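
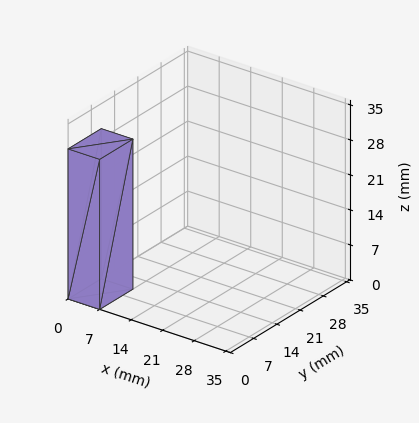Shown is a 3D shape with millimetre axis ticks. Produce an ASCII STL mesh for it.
Reading the render: the shape is a rectangular box, roughly 7 × 10 mm footprint and 30 mm tall (dimensions read to the nearest mm from the axis ticks). For the STL, each face is triangulated and given an outward normal.

solid part
  facet normal 0.0000 0.0000 -1.0000
    outer loop
      vertex 7.0 10.0 0.0
      vertex 7.0 0.0 0.0
      vertex 0.0 0.0 0.0
    endloop
  endfacet
  facet normal 0.0000 0.0000 -1.0000
    outer loop
      vertex 0.0 10.0 0.0
      vertex 7.0 10.0 0.0
      vertex 0.0 0.0 0.0
    endloop
  endfacet
  facet normal 0.0000 0.0000 1.0000
    outer loop
      vertex 0.0 0.0 30.0
      vertex 7.0 0.0 30.0
      vertex 7.0 10.0 30.0
    endloop
  endfacet
  facet normal 0.0000 0.0000 1.0000
    outer loop
      vertex 0.0 0.0 30.0
      vertex 7.0 10.0 30.0
      vertex 0.0 10.0 30.0
    endloop
  endfacet
  facet normal 0.0000 -1.0000 0.0000
    outer loop
      vertex 0.0 0.0 0.0
      vertex 7.0 0.0 0.0
      vertex 7.0 0.0 30.0
    endloop
  endfacet
  facet normal 0.0000 -1.0000 0.0000
    outer loop
      vertex 0.0 0.0 0.0
      vertex 7.0 0.0 30.0
      vertex 0.0 0.0 30.0
    endloop
  endfacet
  facet normal 0.0000 1.0000 0.0000
    outer loop
      vertex 7.0 10.0 30.0
      vertex 7.0 10.0 0.0
      vertex 0.0 10.0 0.0
    endloop
  endfacet
  facet normal 0.0000 1.0000 0.0000
    outer loop
      vertex 0.0 10.0 30.0
      vertex 7.0 10.0 30.0
      vertex 0.0 10.0 0.0
    endloop
  endfacet
  facet normal -1.0000 0.0000 0.0000
    outer loop
      vertex 0.0 10.0 30.0
      vertex 0.0 10.0 0.0
      vertex 0.0 0.0 0.0
    endloop
  endfacet
  facet normal -1.0000 0.0000 0.0000
    outer loop
      vertex 0.0 0.0 30.0
      vertex 0.0 10.0 30.0
      vertex 0.0 0.0 0.0
    endloop
  endfacet
  facet normal 1.0000 0.0000 0.0000
    outer loop
      vertex 7.0 0.0 0.0
      vertex 7.0 10.0 0.0
      vertex 7.0 10.0 30.0
    endloop
  endfacet
  facet normal 1.0000 0.0000 0.0000
    outer loop
      vertex 7.0 0.0 0.0
      vertex 7.0 10.0 30.0
      vertex 7.0 0.0 30.0
    endloop
  endfacet
endsolid part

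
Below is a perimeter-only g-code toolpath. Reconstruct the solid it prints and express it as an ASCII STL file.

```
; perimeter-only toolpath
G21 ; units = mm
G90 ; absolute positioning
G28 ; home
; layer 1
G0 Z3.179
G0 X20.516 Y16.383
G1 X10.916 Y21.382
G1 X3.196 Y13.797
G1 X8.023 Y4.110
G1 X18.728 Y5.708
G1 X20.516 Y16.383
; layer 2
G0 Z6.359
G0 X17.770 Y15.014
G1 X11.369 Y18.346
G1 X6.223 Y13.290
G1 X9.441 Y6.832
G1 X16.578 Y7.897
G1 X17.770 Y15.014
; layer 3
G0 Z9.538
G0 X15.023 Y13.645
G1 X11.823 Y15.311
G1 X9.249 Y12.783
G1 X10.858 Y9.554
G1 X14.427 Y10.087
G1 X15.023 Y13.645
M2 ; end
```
solid part
  facet normal 0.0000 0.0000 -1.0000
    outer loop
      vertex 0.169 14.304 0.000
      vertex 10.463 24.417 0.000
      vertex 23.263 17.752 0.000
    endloop
  endfacet
  facet normal 0.0000 0.0000 -1.0000
    outer loop
      vertex 6.606 1.388 0.000
      vertex 0.169 14.304 0.000
      vertex 23.263 17.752 0.000
    endloop
  endfacet
  facet normal 0.0000 0.0000 -1.0000
    outer loop
      vertex 20.879 3.519 0.000
      vertex 6.606 1.388 0.000
      vertex 23.263 17.752 0.000
    endloop
  endfacet
  facet normal 0.3640 0.6991 0.6155
    outer loop
      vertex 23.263 17.752 0.000
      vertex 10.463 24.417 0.000
      vertex 12.276 12.276 12.718
    endloop
  endfacet
  facet normal -0.5524 0.5622 0.6155
    outer loop
      vertex 10.463 24.417 0.000
      vertex 0.169 14.304 0.000
      vertex 12.276 12.276 12.718
    endloop
  endfacet
  facet normal -0.7054 -0.3516 0.6155
    outer loop
      vertex 0.169 14.304 0.000
      vertex 6.606 1.388 0.000
      vertex 12.276 12.276 12.718
    endloop
  endfacet
  facet normal 0.1164 -0.7795 0.6155
    outer loop
      vertex 6.606 1.388 0.000
      vertex 20.879 3.519 0.000
      vertex 12.276 12.276 12.718
    endloop
  endfacet
  facet normal 0.7773 -0.1302 0.6155
    outer loop
      vertex 20.879 3.519 0.000
      vertex 23.263 17.752 0.000
      vertex 12.276 12.276 12.718
    endloop
  endfacet
endsolid part

The G0 Z moves step by Δz≈3.179 mm. The G1 loops shrink linearly with z, so the solid tapers from its base footprint up to z≈12.7. Closing with a flat bottom cap and the tapered top and triangulating gives 8 facets — a regular 5-sided pyramid, base circumscribed radius ≈ 12.3 mm, apex at z ≈ 12.7 mm.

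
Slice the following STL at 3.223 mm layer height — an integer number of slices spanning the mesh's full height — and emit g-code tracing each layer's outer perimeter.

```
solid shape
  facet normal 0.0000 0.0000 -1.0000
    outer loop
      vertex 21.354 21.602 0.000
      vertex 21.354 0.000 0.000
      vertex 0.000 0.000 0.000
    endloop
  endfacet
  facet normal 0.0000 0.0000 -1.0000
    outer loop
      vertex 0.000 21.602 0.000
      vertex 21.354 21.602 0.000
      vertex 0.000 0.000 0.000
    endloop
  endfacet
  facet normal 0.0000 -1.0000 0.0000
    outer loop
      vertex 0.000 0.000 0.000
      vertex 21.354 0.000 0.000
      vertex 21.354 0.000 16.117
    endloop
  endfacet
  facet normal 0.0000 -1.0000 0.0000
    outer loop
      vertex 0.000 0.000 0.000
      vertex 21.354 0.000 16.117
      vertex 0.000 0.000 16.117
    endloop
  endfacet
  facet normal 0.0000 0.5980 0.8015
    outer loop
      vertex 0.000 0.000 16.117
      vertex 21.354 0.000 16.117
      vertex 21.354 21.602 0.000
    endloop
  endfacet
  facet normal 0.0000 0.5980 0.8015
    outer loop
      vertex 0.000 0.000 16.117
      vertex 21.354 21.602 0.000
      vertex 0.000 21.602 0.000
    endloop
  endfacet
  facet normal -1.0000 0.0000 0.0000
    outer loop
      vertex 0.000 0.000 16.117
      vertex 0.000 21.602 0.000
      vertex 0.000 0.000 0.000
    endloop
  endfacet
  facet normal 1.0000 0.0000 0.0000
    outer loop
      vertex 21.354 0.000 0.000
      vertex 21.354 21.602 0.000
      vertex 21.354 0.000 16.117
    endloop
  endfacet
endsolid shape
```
; perimeter-only toolpath
G21 ; units = mm
G90 ; absolute positioning
G28 ; home
; layer 1
G0 Z3.223
G0 X0.000 Y0.000
G1 X21.354 Y0.000
G1 X21.354 Y17.282
G1 X0.000 Y17.282
G1 X0.000 Y0.000
; layer 2
G0 Z6.447
G0 X0.000 Y0.000
G1 X21.354 Y0.000
G1 X21.354 Y12.961
G1 X0.000 Y12.961
G1 X0.000 Y0.000
; layer 3
G0 Z9.670
G0 X0.000 Y0.000
G1 X21.354 Y0.000
G1 X21.354 Y8.641
G1 X0.000 Y8.641
G1 X0.000 Y0.000
; layer 4
G0 Z12.894
G0 X0.000 Y0.000
G1 X21.354 Y0.000
G1 X21.354 Y4.320
G1 X0.000 Y4.320
G1 X0.000 Y0.000
M2 ; end

The solid is a wedge (ramp): 21.4 × 21.6 mm base, rising to 16.1 mm along the y=0 edge and sloping linearly to z=0 at y=21.6. Slicing at Δz = 3.223 mm — 5 equal slices spanning the solid's height, so layer i sits at z = i·h/5 — gives 4 non-empty perimeters. Each is a 4-segment closed polygon; G0 lifts to the layer z and rapids to the start vertex, then G1 traces the edges. The cross-section shrinks linearly with z (the slice at the apex is degenerate and omitted).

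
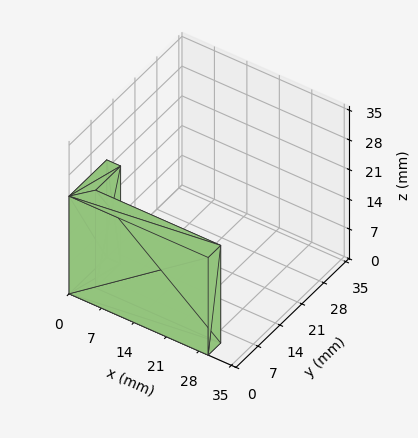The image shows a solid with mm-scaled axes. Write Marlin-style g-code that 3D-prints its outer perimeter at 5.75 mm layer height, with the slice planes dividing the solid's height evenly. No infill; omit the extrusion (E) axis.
Reading the render: the shape is an L-shaped prism: outer 30 × 12 mm, arm thicknesses ≈ 4 mm (horizontal) and 3 mm (vertical), extruded 23 mm in z (dimensions read to the nearest mm from the axis ticks). For the g-code, the solid's height is divided into equal slices at the stated Δz and each level perimeter traced with G1 moves after a G0 lift.

; perimeter-only toolpath
G21 ; units = mm
G90 ; absolute positioning
G28 ; home
; layer 1
G0 Z5.75
G0 X0.00 Y0.00
G1 X30.00 Y0.00
G1 X30.00 Y4.00
G1 X3.00 Y4.00
G1 X3.00 Y12.00
G1 X0.00 Y12.00
G1 X0.00 Y0.00
; layer 2
G0 Z11.50
G0 X0.00 Y0.00
G1 X30.00 Y0.00
G1 X30.00 Y4.00
G1 X3.00 Y4.00
G1 X3.00 Y12.00
G1 X0.00 Y12.00
G1 X0.00 Y0.00
; layer 3
G0 Z17.25
G0 X0.00 Y0.00
G1 X30.00 Y0.00
G1 X30.00 Y4.00
G1 X3.00 Y4.00
G1 X3.00 Y12.00
G1 X0.00 Y12.00
G1 X0.00 Y0.00
; layer 4
G0 Z23.00
G0 X0.00 Y0.00
G1 X30.00 Y0.00
G1 X30.00 Y4.00
G1 X3.00 Y4.00
G1 X3.00 Y12.00
G1 X0.00 Y12.00
G1 X0.00 Y0.00
M2 ; end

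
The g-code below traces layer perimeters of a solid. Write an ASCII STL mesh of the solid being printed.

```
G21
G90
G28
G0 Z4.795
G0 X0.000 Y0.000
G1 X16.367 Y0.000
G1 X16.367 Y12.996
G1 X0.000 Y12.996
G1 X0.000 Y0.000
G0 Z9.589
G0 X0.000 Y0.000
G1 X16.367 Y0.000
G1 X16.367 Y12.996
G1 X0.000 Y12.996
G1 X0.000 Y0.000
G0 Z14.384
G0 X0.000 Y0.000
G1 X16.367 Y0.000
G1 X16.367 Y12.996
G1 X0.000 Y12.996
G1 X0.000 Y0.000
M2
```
solid part
  facet normal 0.0000 0.0000 -1.0000
    outer loop
      vertex 16.367 12.996 0.000
      vertex 16.367 0.000 0.000
      vertex 0.000 0.000 0.000
    endloop
  endfacet
  facet normal 0.0000 0.0000 -1.0000
    outer loop
      vertex 0.000 12.996 0.000
      vertex 16.367 12.996 0.000
      vertex 0.000 0.000 0.000
    endloop
  endfacet
  facet normal 0.0000 0.0000 1.0000
    outer loop
      vertex 0.000 0.000 14.384
      vertex 16.367 0.000 14.384
      vertex 16.367 12.996 14.384
    endloop
  endfacet
  facet normal 0.0000 0.0000 1.0000
    outer loop
      vertex 0.000 0.000 14.384
      vertex 16.367 12.996 14.384
      vertex 0.000 12.996 14.384
    endloop
  endfacet
  facet normal 0.0000 -1.0000 0.0000
    outer loop
      vertex 0.000 0.000 0.000
      vertex 16.367 0.000 0.000
      vertex 16.367 0.000 14.384
    endloop
  endfacet
  facet normal 0.0000 -1.0000 0.0000
    outer loop
      vertex 0.000 0.000 0.000
      vertex 16.367 0.000 14.384
      vertex 0.000 0.000 14.384
    endloop
  endfacet
  facet normal 0.0000 1.0000 0.0000
    outer loop
      vertex 16.367 12.996 14.384
      vertex 16.367 12.996 0.000
      vertex 0.000 12.996 0.000
    endloop
  endfacet
  facet normal 0.0000 1.0000 0.0000
    outer loop
      vertex 0.000 12.996 14.384
      vertex 16.367 12.996 14.384
      vertex 0.000 12.996 0.000
    endloop
  endfacet
  facet normal -1.0000 0.0000 0.0000
    outer loop
      vertex 0.000 12.996 14.384
      vertex 0.000 12.996 0.000
      vertex 0.000 0.000 0.000
    endloop
  endfacet
  facet normal -1.0000 0.0000 0.0000
    outer loop
      vertex 0.000 0.000 14.384
      vertex 0.000 12.996 14.384
      vertex 0.000 0.000 0.000
    endloop
  endfacet
  facet normal 1.0000 0.0000 0.0000
    outer loop
      vertex 16.367 0.000 0.000
      vertex 16.367 12.996 0.000
      vertex 16.367 12.996 14.384
    endloop
  endfacet
  facet normal 1.0000 0.0000 0.0000
    outer loop
      vertex 16.367 0.000 0.000
      vertex 16.367 12.996 14.384
      vertex 16.367 0.000 14.384
    endloop
  endfacet
endsolid part

The G0 Z moves step by Δz≈4.795 mm. Every layer's G1 loop is the same polygon, so the solid is a straight extrusion of it from z=0 to z≈14.4. Closing with flat bottom and top caps and triangulating gives 12 facets — a rectangular box, roughly 16.4 × 13 mm footprint and 14.4 mm tall.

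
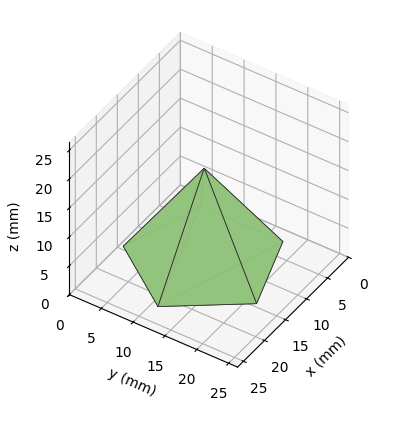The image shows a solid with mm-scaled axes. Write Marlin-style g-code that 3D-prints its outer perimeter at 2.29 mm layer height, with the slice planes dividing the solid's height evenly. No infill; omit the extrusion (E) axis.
Reading the render: the shape is a regular 5-sided pyramid, base circumscribed radius ≈ 11 mm, apex at z ≈ 16 mm (dimensions read to the nearest mm from the axis ticks). For the g-code, the solid's height is divided into equal slices at the stated Δz and each level perimeter traced with G1 moves after a G0 lift.

; perimeter-only toolpath
G21 ; units = mm
G90 ; absolute positioning
G28 ; home
; layer 1
G0 Z2.29
G0 X20.43 Y11.00
G1 X13.91 Y19.97
G1 X3.37 Y16.55
G1 X3.37 Y5.45
G1 X13.91 Y2.03
G1 X20.43 Y11.00
; layer 2
G0 Z4.57
G0 X18.86 Y11.00
G1 X13.43 Y18.47
G1 X4.64 Y15.62
G1 X4.64 Y6.38
G1 X13.43 Y3.53
G1 X18.86 Y11.00
; layer 3
G0 Z6.86
G0 X17.29 Y11.00
G1 X12.94 Y16.98
G1 X5.91 Y14.70
G1 X5.91 Y7.30
G1 X12.94 Y5.02
G1 X17.29 Y11.00
; layer 4
G0 Z9.14
G0 X15.71 Y11.00
G1 X12.46 Y15.48
G1 X7.19 Y13.77
G1 X7.19 Y8.23
G1 X12.46 Y6.52
G1 X15.71 Y11.00
; layer 5
G0 Z11.43
G0 X14.14 Y11.00
G1 X11.97 Y13.99
G1 X8.46 Y12.85
G1 X8.46 Y9.15
G1 X11.97 Y8.01
G1 X14.14 Y11.00
; layer 6
G0 Z13.71
G0 X12.57 Y11.00
G1 X11.49 Y12.49
G1 X9.73 Y11.92
G1 X9.73 Y10.08
G1 X11.49 Y9.51
G1 X12.57 Y11.00
M2 ; end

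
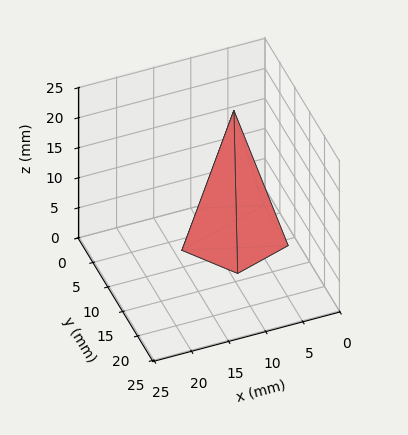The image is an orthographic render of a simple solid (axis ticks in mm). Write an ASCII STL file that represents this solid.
Reading the render: the shape is a regular 5-sided pyramid, base circumscribed radius ≈ 7 mm, apex at z ≈ 21 mm (dimensions read to the nearest mm from the axis ticks). For the STL, each face is triangulated and given an outward normal.

solid part
  facet normal 0.0000 0.0000 -1.0000
    outer loop
      vertex 1.337 11.114 0.000
      vertex 9.163 13.657 0.000
      vertex 14.000 7.000 0.000
    endloop
  endfacet
  facet normal 0.0000 0.0000 -1.0000
    outer loop
      vertex 1.337 2.886 0.000
      vertex 1.337 11.114 0.000
      vertex 14.000 7.000 0.000
    endloop
  endfacet
  facet normal 0.0000 0.0000 -1.0000
    outer loop
      vertex 9.163 0.343 0.000
      vertex 1.337 2.886 0.000
      vertex 14.000 7.000 0.000
    endloop
  endfacet
  facet normal 0.7811 0.5675 0.2604
    outer loop
      vertex 14.000 7.000 0.000
      vertex 9.163 13.657 0.000
      vertex 7.000 7.000 21.000
    endloop
  endfacet
  facet normal -0.2984 0.9183 0.2604
    outer loop
      vertex 9.163 13.657 0.000
      vertex 1.337 11.114 0.000
      vertex 7.000 7.000 21.000
    endloop
  endfacet
  facet normal -0.9655 0.0000 0.2604
    outer loop
      vertex 1.337 11.114 0.000
      vertex 1.337 2.886 0.000
      vertex 7.000 7.000 21.000
    endloop
  endfacet
  facet normal -0.2984 -0.9183 0.2604
    outer loop
      vertex 1.337 2.886 0.000
      vertex 9.163 0.343 0.000
      vertex 7.000 7.000 21.000
    endloop
  endfacet
  facet normal 0.7811 -0.5675 0.2604
    outer loop
      vertex 9.163 0.343 0.000
      vertex 14.000 7.000 0.000
      vertex 7.000 7.000 21.000
    endloop
  endfacet
endsolid part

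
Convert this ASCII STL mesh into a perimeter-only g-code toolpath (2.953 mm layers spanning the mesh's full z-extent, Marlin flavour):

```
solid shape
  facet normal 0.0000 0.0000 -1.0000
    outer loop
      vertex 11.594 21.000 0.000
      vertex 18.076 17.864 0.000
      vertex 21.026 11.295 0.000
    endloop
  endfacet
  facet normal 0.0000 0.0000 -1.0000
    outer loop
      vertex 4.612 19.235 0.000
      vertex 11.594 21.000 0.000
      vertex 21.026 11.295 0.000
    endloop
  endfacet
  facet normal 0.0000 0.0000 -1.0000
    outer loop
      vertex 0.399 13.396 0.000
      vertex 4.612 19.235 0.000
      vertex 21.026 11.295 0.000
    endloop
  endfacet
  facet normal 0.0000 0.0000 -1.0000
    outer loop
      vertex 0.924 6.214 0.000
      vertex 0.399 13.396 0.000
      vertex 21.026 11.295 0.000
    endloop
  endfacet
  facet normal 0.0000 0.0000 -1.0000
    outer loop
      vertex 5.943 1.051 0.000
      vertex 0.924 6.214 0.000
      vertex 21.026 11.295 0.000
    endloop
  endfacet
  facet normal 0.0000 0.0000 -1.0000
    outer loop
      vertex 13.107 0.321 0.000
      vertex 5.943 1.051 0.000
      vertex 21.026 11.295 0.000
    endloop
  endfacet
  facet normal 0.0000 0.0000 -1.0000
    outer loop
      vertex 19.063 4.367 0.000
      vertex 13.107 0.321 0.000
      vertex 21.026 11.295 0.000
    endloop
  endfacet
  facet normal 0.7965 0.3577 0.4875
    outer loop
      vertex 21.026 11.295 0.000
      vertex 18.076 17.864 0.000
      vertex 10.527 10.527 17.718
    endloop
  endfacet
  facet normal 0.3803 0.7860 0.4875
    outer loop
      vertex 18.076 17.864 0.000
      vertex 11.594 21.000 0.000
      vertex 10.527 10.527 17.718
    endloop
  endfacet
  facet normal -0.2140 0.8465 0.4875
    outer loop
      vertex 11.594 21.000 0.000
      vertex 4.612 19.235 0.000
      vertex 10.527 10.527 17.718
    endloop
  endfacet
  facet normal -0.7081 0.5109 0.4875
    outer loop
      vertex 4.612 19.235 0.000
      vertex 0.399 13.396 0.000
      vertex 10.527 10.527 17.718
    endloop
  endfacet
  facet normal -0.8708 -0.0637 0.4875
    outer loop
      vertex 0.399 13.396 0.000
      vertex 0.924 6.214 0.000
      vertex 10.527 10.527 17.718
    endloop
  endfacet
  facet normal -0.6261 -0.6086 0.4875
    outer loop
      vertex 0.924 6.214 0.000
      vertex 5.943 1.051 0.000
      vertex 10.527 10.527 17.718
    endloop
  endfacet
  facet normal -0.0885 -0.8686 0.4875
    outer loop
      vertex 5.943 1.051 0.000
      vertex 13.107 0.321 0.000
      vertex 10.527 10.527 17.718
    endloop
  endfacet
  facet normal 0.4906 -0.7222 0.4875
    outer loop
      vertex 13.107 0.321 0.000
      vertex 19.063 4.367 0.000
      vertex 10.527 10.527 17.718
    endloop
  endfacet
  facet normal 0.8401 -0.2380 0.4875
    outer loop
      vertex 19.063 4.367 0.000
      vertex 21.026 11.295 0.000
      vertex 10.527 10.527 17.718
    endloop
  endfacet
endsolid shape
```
; perimeter-only toolpath
G21 ; units = mm
G90 ; absolute positioning
G28 ; home
; layer 1
G0 Z2.953
G0 X19.276 Y11.167
G1 X16.818 Y16.641
G1 X11.416 Y19.255
G1 X5.598 Y17.784
G1 X2.087 Y12.918
G1 X2.524 Y6.933
G1 X6.707 Y2.630
G1 X12.677 Y2.022
G1 X17.640 Y5.394
G1 X19.276 Y11.167
; layer 2
G0 Z5.906
G0 X17.526 Y11.039
G1 X15.560 Y15.418
G1 X11.238 Y17.509
G1 X6.584 Y16.332
G1 X3.775 Y12.440
G1 X4.125 Y7.652
G1 X7.471 Y4.210
G1 X12.247 Y3.723
G1 X16.218 Y6.420
G1 X17.526 Y11.039
; layer 3
G0 Z8.859
G0 X15.776 Y10.911
G1 X14.302 Y14.195
G1 X11.060 Y15.764
G1 X7.569 Y14.881
G1 X5.463 Y11.962
G1 X5.725 Y8.370
G1 X8.235 Y5.789
G1 X11.817 Y5.424
G1 X14.795 Y7.447
G1 X15.776 Y10.911
; layer 4
G0 Z11.812
G0 X14.027 Y10.783
G1 X13.043 Y12.973
G1 X10.883 Y14.018
G1 X8.555 Y13.430
G1 X7.151 Y11.483
G1 X7.326 Y9.089
G1 X8.999 Y7.368
G1 X11.387 Y7.125
G1 X13.372 Y8.474
G1 X14.027 Y10.783
; layer 5
G0 Z14.765
G0 X12.277 Y10.655
G1 X11.785 Y11.750
G1 X10.705 Y12.273
G1 X9.541 Y11.978
G1 X8.839 Y11.005
G1 X8.926 Y9.808
G1 X9.763 Y8.948
G1 X10.957 Y8.826
G1 X11.950 Y9.500
G1 X12.277 Y10.655
M2 ; end

The solid is a regular 9-sided pyramid, base circumscribed radius ≈ 10.5 mm, apex at z ≈ 17.7 mm. Slicing at Δz = 2.953 mm — 6 equal slices spanning the solid's height, so layer i sits at z = i·h/6 — gives 5 non-empty perimeters. Each is a 9-segment closed polygon; G0 lifts to the layer z and rapids to the start vertex, then G1 traces the edges. The cross-section shrinks linearly with z (the slice at the apex is degenerate and omitted).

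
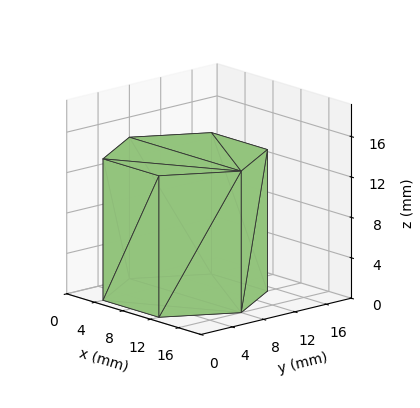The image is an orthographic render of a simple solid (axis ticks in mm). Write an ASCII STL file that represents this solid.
Reading the render: the shape is a regular 6-sided prism (a cylinder approximated with 6 flat sides), circumscribed radius ≈ 8 mm, height ≈ 14 mm (dimensions read to the nearest mm from the axis ticks). For the STL, each face is triangulated and given an outward normal.

solid part
  facet normal 0.0000 0.0000 -1.0000
    outer loop
      vertex 4.000 14.928 0.000
      vertex 12.000 14.928 0.000
      vertex 16.000 8.000 0.000
    endloop
  endfacet
  facet normal 0.0000 0.0000 -1.0000
    outer loop
      vertex 0.000 8.000 0.000
      vertex 4.000 14.928 0.000
      vertex 16.000 8.000 0.000
    endloop
  endfacet
  facet normal 0.0000 0.0000 -1.0000
    outer loop
      vertex 4.000 1.072 0.000
      vertex 0.000 8.000 0.000
      vertex 16.000 8.000 0.000
    endloop
  endfacet
  facet normal 0.0000 0.0000 -1.0000
    outer loop
      vertex 12.000 1.072 0.000
      vertex 4.000 1.072 0.000
      vertex 16.000 8.000 0.000
    endloop
  endfacet
  facet normal 0.0000 0.0000 1.0000
    outer loop
      vertex 16.000 8.000 14.000
      vertex 12.000 14.928 14.000
      vertex 4.000 14.928 14.000
    endloop
  endfacet
  facet normal 0.0000 0.0000 1.0000
    outer loop
      vertex 16.000 8.000 14.000
      vertex 4.000 14.928 14.000
      vertex 0.000 8.000 14.000
    endloop
  endfacet
  facet normal 0.0000 0.0000 1.0000
    outer loop
      vertex 16.000 8.000 14.000
      vertex 0.000 8.000 14.000
      vertex 4.000 1.072 14.000
    endloop
  endfacet
  facet normal 0.0000 0.0000 1.0000
    outer loop
      vertex 16.000 8.000 14.000
      vertex 4.000 1.072 14.000
      vertex 12.000 1.072 14.000
    endloop
  endfacet
  facet normal 0.8660 0.5000 0.0000
    outer loop
      vertex 16.000 8.000 0.000
      vertex 12.000 14.928 0.000
      vertex 12.000 14.928 14.000
    endloop
  endfacet
  facet normal 0.8660 0.5000 0.0000
    outer loop
      vertex 16.000 8.000 0.000
      vertex 12.000 14.928 14.000
      vertex 16.000 8.000 14.000
    endloop
  endfacet
  facet normal 0.0000 1.0000 0.0000
    outer loop
      vertex 12.000 14.928 0.000
      vertex 4.000 14.928 0.000
      vertex 4.000 14.928 14.000
    endloop
  endfacet
  facet normal 0.0000 1.0000 0.0000
    outer loop
      vertex 12.000 14.928 0.000
      vertex 4.000 14.928 14.000
      vertex 12.000 14.928 14.000
    endloop
  endfacet
  facet normal -0.8660 0.5000 0.0000
    outer loop
      vertex 4.000 14.928 0.000
      vertex 0.000 8.000 0.000
      vertex 0.000 8.000 14.000
    endloop
  endfacet
  facet normal -0.8660 0.5000 0.0000
    outer loop
      vertex 4.000 14.928 0.000
      vertex 0.000 8.000 14.000
      vertex 4.000 14.928 14.000
    endloop
  endfacet
  facet normal -0.8660 -0.5000 0.0000
    outer loop
      vertex 0.000 8.000 0.000
      vertex 4.000 1.072 0.000
      vertex 4.000 1.072 14.000
    endloop
  endfacet
  facet normal -0.8660 -0.5000 0.0000
    outer loop
      vertex 0.000 8.000 0.000
      vertex 4.000 1.072 14.000
      vertex 0.000 8.000 14.000
    endloop
  endfacet
  facet normal 0.0000 -1.0000 0.0000
    outer loop
      vertex 4.000 1.072 0.000
      vertex 12.000 1.072 0.000
      vertex 12.000 1.072 14.000
    endloop
  endfacet
  facet normal 0.0000 -1.0000 0.0000
    outer loop
      vertex 4.000 1.072 0.000
      vertex 12.000 1.072 14.000
      vertex 4.000 1.072 14.000
    endloop
  endfacet
  facet normal 0.8660 -0.5000 0.0000
    outer loop
      vertex 12.000 1.072 0.000
      vertex 16.000 8.000 0.000
      vertex 16.000 8.000 14.000
    endloop
  endfacet
  facet normal 0.8660 -0.5000 0.0000
    outer loop
      vertex 12.000 1.072 0.000
      vertex 16.000 8.000 14.000
      vertex 12.000 1.072 14.000
    endloop
  endfacet
endsolid part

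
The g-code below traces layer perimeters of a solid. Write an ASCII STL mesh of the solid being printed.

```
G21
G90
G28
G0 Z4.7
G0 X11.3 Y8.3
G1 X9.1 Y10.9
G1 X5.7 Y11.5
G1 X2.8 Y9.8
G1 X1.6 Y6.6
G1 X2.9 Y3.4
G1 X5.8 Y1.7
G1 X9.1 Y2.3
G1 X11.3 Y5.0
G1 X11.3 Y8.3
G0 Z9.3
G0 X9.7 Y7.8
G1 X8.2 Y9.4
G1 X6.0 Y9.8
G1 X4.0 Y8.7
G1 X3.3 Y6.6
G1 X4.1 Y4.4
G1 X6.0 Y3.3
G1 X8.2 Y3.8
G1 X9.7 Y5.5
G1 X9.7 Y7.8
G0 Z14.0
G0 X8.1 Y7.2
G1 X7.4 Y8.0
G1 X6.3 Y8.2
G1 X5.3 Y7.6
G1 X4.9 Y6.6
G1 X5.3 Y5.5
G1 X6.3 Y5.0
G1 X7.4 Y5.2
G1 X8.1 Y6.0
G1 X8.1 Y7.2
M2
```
solid part
  facet normal 0.0000 0.0000 -1.0000
    outer loop
      vertex 5.4 13.1 0.0
      vertex 9.9 12.3 0.0
      vertex 12.8 8.9 0.0
    endloop
  endfacet
  facet normal 0.0000 0.0000 -1.0000
    outer loop
      vertex 1.5 10.8 0.0
      vertex 5.4 13.1 0.0
      vertex 12.8 8.9 0.0
    endloop
  endfacet
  facet normal 0.0000 0.0000 -1.0000
    outer loop
      vertex 0.0 6.6 0.0
      vertex 1.5 10.8 0.0
      vertex 12.8 8.9 0.0
    endloop
  endfacet
  facet normal 0.0000 0.0000 -1.0000
    outer loop
      vertex 1.6 2.3 0.0
      vertex 0.0 6.6 0.0
      vertex 12.8 8.9 0.0
    endloop
  endfacet
  facet normal 0.0000 0.0000 -1.0000
    outer loop
      vertex 5.5 0.1 0.0
      vertex 1.6 2.3 0.0
      vertex 12.8 8.9 0.0
    endloop
  endfacet
  facet normal 0.0000 0.0000 -1.0000
    outer loop
      vertex 9.9 0.9 0.0
      vertex 5.5 0.1 0.0
      vertex 12.8 8.9 0.0
    endloop
  endfacet
  facet normal 0.0000 0.0000 -1.0000
    outer loop
      vertex 12.8 4.4 0.0
      vertex 9.9 0.9 0.0
      vertex 12.8 8.9 0.0
    endloop
  endfacet
  facet normal 0.7217 0.6155 0.3167
    outer loop
      vertex 12.8 8.9 0.0
      vertex 9.9 12.3 0.0
      vertex 6.6 6.6 18.6
    endloop
  endfacet
  facet normal 0.1661 0.9342 0.3158
    outer loop
      vertex 9.9 12.3 0.0
      vertex 5.4 13.1 0.0
      vertex 6.6 6.6 18.6
    endloop
  endfacet
  facet normal -0.4819 0.8171 0.3166
    outer loop
      vertex 5.4 13.1 0.0
      vertex 1.5 10.8 0.0
      vertex 6.6 6.6 18.6
    endloop
  endfacet
  facet normal -0.8932 0.3190 0.3169
    outer loop
      vertex 1.5 10.8 0.0
      vertex 0.0 6.6 0.0
      vertex 6.6 6.6 18.6
    endloop
  endfacet
  facet normal -0.8893 -0.3309 0.3156
    outer loop
      vertex 0.0 6.6 0.0
      vertex 1.6 2.3 0.0
      vertex 6.6 6.6 18.6
    endloop
  endfacet
  facet normal -0.4661 -0.8263 0.3163
    outer loop
      vertex 1.6 2.3 0.0
      vertex 5.5 0.1 0.0
      vertex 6.6 6.6 18.6
    endloop
  endfacet
  facet normal 0.1697 -0.9334 0.3162
    outer loop
      vertex 5.5 0.1 0.0
      vertex 9.9 0.9 0.0
      vertex 6.6 6.6 18.6
    endloop
  endfacet
  facet normal 0.7308 -0.6055 0.3152
    outer loop
      vertex 9.9 0.9 0.0
      vertex 12.8 4.4 0.0
      vertex 6.6 6.6 18.6
    endloop
  endfacet
  facet normal 0.9487 0.0000 0.3162
    outer loop
      vertex 12.8 4.4 0.0
      vertex 12.8 8.9 0.0
      vertex 6.6 6.6 18.6
    endloop
  endfacet
endsolid part

The G0 Z moves step by Δz≈4.7 mm. The G1 loops shrink linearly with z, so the solid tapers from its base footprint up to z≈18.6. Closing with a flat bottom cap and the tapered top and triangulating gives 16 facets — a regular 9-sided pyramid, base circumscribed radius ≈ 6.6 mm, apex at z ≈ 18.6 mm.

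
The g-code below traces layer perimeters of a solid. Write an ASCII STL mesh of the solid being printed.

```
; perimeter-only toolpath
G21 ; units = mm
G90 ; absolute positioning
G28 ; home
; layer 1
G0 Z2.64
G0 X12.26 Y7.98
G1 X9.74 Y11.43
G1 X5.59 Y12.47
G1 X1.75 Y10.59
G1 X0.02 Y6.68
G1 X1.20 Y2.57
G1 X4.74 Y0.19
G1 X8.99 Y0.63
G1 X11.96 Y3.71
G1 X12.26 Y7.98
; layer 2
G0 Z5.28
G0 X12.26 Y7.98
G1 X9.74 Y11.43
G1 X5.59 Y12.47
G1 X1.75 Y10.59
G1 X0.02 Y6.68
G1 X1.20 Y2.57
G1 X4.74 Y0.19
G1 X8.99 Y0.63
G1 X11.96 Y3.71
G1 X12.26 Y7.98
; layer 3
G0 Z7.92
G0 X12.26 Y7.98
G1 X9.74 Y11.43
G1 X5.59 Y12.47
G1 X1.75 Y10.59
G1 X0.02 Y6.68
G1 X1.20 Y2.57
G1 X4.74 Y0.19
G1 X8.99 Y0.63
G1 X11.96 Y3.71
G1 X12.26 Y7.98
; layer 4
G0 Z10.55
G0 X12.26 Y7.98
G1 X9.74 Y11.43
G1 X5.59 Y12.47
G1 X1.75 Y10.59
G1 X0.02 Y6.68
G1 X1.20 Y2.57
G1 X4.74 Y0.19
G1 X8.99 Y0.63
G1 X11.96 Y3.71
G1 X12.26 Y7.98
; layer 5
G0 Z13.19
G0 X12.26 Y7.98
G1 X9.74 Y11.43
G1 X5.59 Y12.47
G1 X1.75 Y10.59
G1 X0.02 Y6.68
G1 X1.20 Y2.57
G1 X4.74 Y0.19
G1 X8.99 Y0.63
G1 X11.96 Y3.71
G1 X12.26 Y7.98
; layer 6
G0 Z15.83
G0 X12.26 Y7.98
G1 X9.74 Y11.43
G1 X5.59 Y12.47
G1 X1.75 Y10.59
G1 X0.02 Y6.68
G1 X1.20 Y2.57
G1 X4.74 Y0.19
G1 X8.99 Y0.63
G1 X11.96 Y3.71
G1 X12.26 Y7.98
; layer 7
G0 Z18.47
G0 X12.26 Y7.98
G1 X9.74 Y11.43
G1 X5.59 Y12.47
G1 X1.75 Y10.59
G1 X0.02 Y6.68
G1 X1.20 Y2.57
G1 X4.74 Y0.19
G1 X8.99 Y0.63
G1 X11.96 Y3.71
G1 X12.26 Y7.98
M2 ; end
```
solid part
  facet normal 0.0000 0.0000 -1.0000
    outer loop
      vertex 5.59 12.47 0.00
      vertex 9.74 11.43 0.00
      vertex 12.26 7.98 0.00
    endloop
  endfacet
  facet normal 0.0000 0.0000 -1.0000
    outer loop
      vertex 1.75 10.59 0.00
      vertex 5.59 12.47 0.00
      vertex 12.26 7.98 0.00
    endloop
  endfacet
  facet normal 0.0000 0.0000 -1.0000
    outer loop
      vertex 0.02 6.68 0.00
      vertex 1.75 10.59 0.00
      vertex 12.26 7.98 0.00
    endloop
  endfacet
  facet normal 0.0000 0.0000 -1.0000
    outer loop
      vertex 1.20 2.57 0.00
      vertex 0.02 6.68 0.00
      vertex 12.26 7.98 0.00
    endloop
  endfacet
  facet normal 0.0000 0.0000 -1.0000
    outer loop
      vertex 4.74 0.19 0.00
      vertex 1.20 2.57 0.00
      vertex 12.26 7.98 0.00
    endloop
  endfacet
  facet normal 0.0000 0.0000 -1.0000
    outer loop
      vertex 8.99 0.63 0.00
      vertex 4.74 0.19 0.00
      vertex 12.26 7.98 0.00
    endloop
  endfacet
  facet normal 0.0000 0.0000 -1.0000
    outer loop
      vertex 11.96 3.71 0.00
      vertex 8.99 0.63 0.00
      vertex 12.26 7.98 0.00
    endloop
  endfacet
  facet normal 0.0000 0.0000 1.0000
    outer loop
      vertex 12.26 7.98 18.47
      vertex 9.74 11.43 18.47
      vertex 5.59 12.47 18.47
    endloop
  endfacet
  facet normal 0.0000 0.0000 1.0000
    outer loop
      vertex 12.26 7.98 18.47
      vertex 5.59 12.47 18.47
      vertex 1.75 10.59 18.47
    endloop
  endfacet
  facet normal 0.0000 0.0000 1.0000
    outer loop
      vertex 12.26 7.98 18.47
      vertex 1.75 10.59 18.47
      vertex 0.02 6.68 18.47
    endloop
  endfacet
  facet normal 0.0000 0.0000 1.0000
    outer loop
      vertex 12.26 7.98 18.47
      vertex 0.02 6.68 18.47
      vertex 1.20 2.57 18.47
    endloop
  endfacet
  facet normal 0.0000 0.0000 1.0000
    outer loop
      vertex 12.26 7.98 18.47
      vertex 1.20 2.57 18.47
      vertex 4.74 0.19 18.47
    endloop
  endfacet
  facet normal 0.0000 0.0000 1.0000
    outer loop
      vertex 12.26 7.98 18.47
      vertex 4.74 0.19 18.47
      vertex 8.99 0.63 18.47
    endloop
  endfacet
  facet normal 0.0000 0.0000 1.0000
    outer loop
      vertex 12.26 7.98 18.47
      vertex 8.99 0.63 18.47
      vertex 11.96 3.71 18.47
    endloop
  endfacet
  facet normal 0.8075 0.5898 0.0000
    outer loop
      vertex 12.26 7.98 0.00
      vertex 9.74 11.43 0.00
      vertex 9.74 11.43 18.47
    endloop
  endfacet
  facet normal 0.8075 0.5898 0.0000
    outer loop
      vertex 12.26 7.98 0.00
      vertex 9.74 11.43 18.47
      vertex 12.26 7.98 18.47
    endloop
  endfacet
  facet normal 0.2431 0.9700 0.0000
    outer loop
      vertex 9.74 11.43 0.00
      vertex 5.59 12.47 0.00
      vertex 5.59 12.47 18.47
    endloop
  endfacet
  facet normal 0.2431 0.9700 0.0000
    outer loop
      vertex 9.74 11.43 0.00
      vertex 5.59 12.47 18.47
      vertex 9.74 11.43 18.47
    endloop
  endfacet
  facet normal -0.4397 0.8981 0.0000
    outer loop
      vertex 5.59 12.47 0.00
      vertex 1.75 10.59 0.00
      vertex 1.75 10.59 18.47
    endloop
  endfacet
  facet normal -0.4397 0.8981 0.0000
    outer loop
      vertex 5.59 12.47 0.00
      vertex 1.75 10.59 18.47
      vertex 5.59 12.47 18.47
    endloop
  endfacet
  facet normal -0.9145 0.4046 0.0000
    outer loop
      vertex 1.75 10.59 0.00
      vertex 0.02 6.68 0.00
      vertex 0.02 6.68 18.47
    endloop
  endfacet
  facet normal -0.9145 0.4046 0.0000
    outer loop
      vertex 1.75 10.59 0.00
      vertex 0.02 6.68 18.47
      vertex 1.75 10.59 18.47
    endloop
  endfacet
  facet normal -0.9612 -0.2760 0.0000
    outer loop
      vertex 0.02 6.68 0.00
      vertex 1.20 2.57 0.00
      vertex 1.20 2.57 18.47
    endloop
  endfacet
  facet normal -0.9612 -0.2760 0.0000
    outer loop
      vertex 0.02 6.68 0.00
      vertex 1.20 2.57 18.47
      vertex 0.02 6.68 18.47
    endloop
  endfacet
  facet normal -0.5579 -0.8299 0.0000
    outer loop
      vertex 1.20 2.57 0.00
      vertex 4.74 0.19 0.00
      vertex 4.74 0.19 18.47
    endloop
  endfacet
  facet normal -0.5579 -0.8299 0.0000
    outer loop
      vertex 1.20 2.57 0.00
      vertex 4.74 0.19 18.47
      vertex 1.20 2.57 18.47
    endloop
  endfacet
  facet normal 0.1030 -0.9947 0.0000
    outer loop
      vertex 4.74 0.19 0.00
      vertex 8.99 0.63 0.00
      vertex 8.99 0.63 18.47
    endloop
  endfacet
  facet normal 0.1030 -0.9947 0.0000
    outer loop
      vertex 4.74 0.19 0.00
      vertex 8.99 0.63 18.47
      vertex 4.74 0.19 18.47
    endloop
  endfacet
  facet normal 0.7198 -0.6941 0.0000
    outer loop
      vertex 8.99 0.63 0.00
      vertex 11.96 3.71 0.00
      vertex 11.96 3.71 18.47
    endloop
  endfacet
  facet normal 0.7198 -0.6941 0.0000
    outer loop
      vertex 8.99 0.63 0.00
      vertex 11.96 3.71 18.47
      vertex 8.99 0.63 18.47
    endloop
  endfacet
  facet normal 0.9975 -0.0701 0.0000
    outer loop
      vertex 11.96 3.71 0.00
      vertex 12.26 7.98 0.00
      vertex 12.26 7.98 18.47
    endloop
  endfacet
  facet normal 0.9975 -0.0701 0.0000
    outer loop
      vertex 11.96 3.71 0.00
      vertex 12.26 7.98 18.47
      vertex 11.96 3.71 18.47
    endloop
  endfacet
endsolid part

The G0 Z moves step by Δz≈2.64 mm. Every layer's G1 loop is the same polygon, so the solid is a straight extrusion of it from z=0 to z≈18.5. Closing with flat bottom and top caps and triangulating gives 32 facets — a regular 9-sided prism (a cylinder approximated with 9 flat sides), circumscribed radius ≈ 6.25 mm, height ≈ 18.5 mm.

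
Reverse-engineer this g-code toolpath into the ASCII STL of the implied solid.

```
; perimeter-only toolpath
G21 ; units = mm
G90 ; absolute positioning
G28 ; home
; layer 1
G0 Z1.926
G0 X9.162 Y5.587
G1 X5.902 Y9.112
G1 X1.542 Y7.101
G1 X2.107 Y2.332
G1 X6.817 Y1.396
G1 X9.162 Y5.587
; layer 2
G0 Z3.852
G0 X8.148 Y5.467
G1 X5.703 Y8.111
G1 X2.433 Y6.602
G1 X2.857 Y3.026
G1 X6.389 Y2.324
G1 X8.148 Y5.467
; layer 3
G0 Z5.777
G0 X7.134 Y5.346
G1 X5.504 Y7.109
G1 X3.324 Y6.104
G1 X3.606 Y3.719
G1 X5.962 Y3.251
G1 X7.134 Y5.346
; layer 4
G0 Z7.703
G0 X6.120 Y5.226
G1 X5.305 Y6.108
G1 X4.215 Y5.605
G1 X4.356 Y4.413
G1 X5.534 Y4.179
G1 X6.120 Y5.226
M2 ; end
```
solid part
  facet normal 0.0000 0.0000 -1.0000
    outer loop
      vertex 0.651 7.600 0.000
      vertex 6.101 10.114 0.000
      vertex 10.176 5.707 0.000
    endloop
  endfacet
  facet normal 0.0000 0.0000 -1.0000
    outer loop
      vertex 1.357 1.639 0.000
      vertex 0.651 7.600 0.000
      vertex 10.176 5.707 0.000
    endloop
  endfacet
  facet normal 0.0000 0.0000 -1.0000
    outer loop
      vertex 7.245 0.469 0.000
      vertex 1.357 1.639 0.000
      vertex 10.176 5.707 0.000
    endloop
  endfacet
  facet normal 0.6748 0.6239 0.3942
    outer loop
      vertex 10.176 5.707 0.000
      vertex 6.101 10.114 0.000
      vertex 5.106 5.106 9.629
    endloop
  endfacet
  facet normal -0.3849 0.8345 0.3942
    outer loop
      vertex 6.101 10.114 0.000
      vertex 0.651 7.600 0.000
      vertex 5.106 5.106 9.629
    endloop
  endfacet
  facet normal -0.9126 -0.1081 0.3942
    outer loop
      vertex 0.651 7.600 0.000
      vertex 1.357 1.639 0.000
      vertex 5.106 5.106 9.629
    endloop
  endfacet
  facet normal -0.1791 -0.9014 0.3943
    outer loop
      vertex 1.357 1.639 0.000
      vertex 7.245 0.469 0.000
      vertex 5.106 5.106 9.629
    endloop
  endfacet
  facet normal 0.8020 -0.4488 0.3943
    outer loop
      vertex 7.245 0.469 0.000
      vertex 10.176 5.707 0.000
      vertex 5.106 5.106 9.629
    endloop
  endfacet
endsolid part

The G0 Z moves step by Δz≈1.926 mm. The G1 loops shrink linearly with z, so the solid tapers from its base footprint up to z≈9.63. Closing with a flat bottom cap and the tapered top and triangulating gives 8 facets — a regular 5-sided pyramid, base circumscribed radius ≈ 5.11 mm, apex at z ≈ 9.63 mm.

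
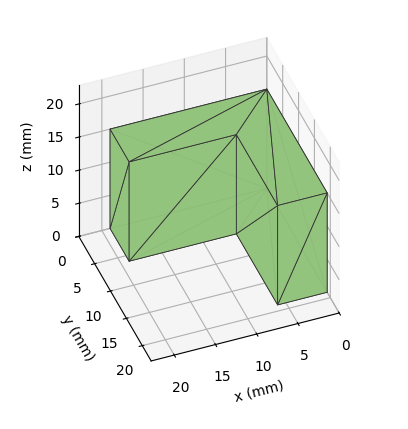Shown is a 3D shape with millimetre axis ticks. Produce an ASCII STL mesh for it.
Reading the render: the shape is an L-shaped prism: outer 19 × 19 mm, arm thicknesses ≈ 6 mm (horizontal) and 6 mm (vertical), extruded 15 mm in z (dimensions read to the nearest mm from the axis ticks). For the STL, each face is triangulated and given an outward normal.

solid part
  facet normal 0.0000 0.0000 -1.0000
    outer loop
      vertex 19.0 6.0 0.0
      vertex 19.0 0.0 0.0
      vertex 0.0 0.0 0.0
    endloop
  endfacet
  facet normal 0.0000 0.0000 -1.0000
    outer loop
      vertex 6.0 6.0 0.0
      vertex 19.0 6.0 0.0
      vertex 0.0 0.0 0.0
    endloop
  endfacet
  facet normal 0.0000 0.0000 -1.0000
    outer loop
      vertex 6.0 19.0 0.0
      vertex 6.0 6.0 0.0
      vertex 0.0 0.0 0.0
    endloop
  endfacet
  facet normal 0.0000 0.0000 -1.0000
    outer loop
      vertex 0.0 19.0 0.0
      vertex 6.0 19.0 0.0
      vertex 0.0 0.0 0.0
    endloop
  endfacet
  facet normal 0.0000 0.0000 1.0000
    outer loop
      vertex 0.0 0.0 15.0
      vertex 19.0 0.0 15.0
      vertex 19.0 6.0 15.0
    endloop
  endfacet
  facet normal 0.0000 0.0000 1.0000
    outer loop
      vertex 0.0 0.0 15.0
      vertex 19.0 6.0 15.0
      vertex 6.0 6.0 15.0
    endloop
  endfacet
  facet normal 0.0000 0.0000 1.0000
    outer loop
      vertex 0.0 0.0 15.0
      vertex 6.0 6.0 15.0
      vertex 6.0 19.0 15.0
    endloop
  endfacet
  facet normal 0.0000 0.0000 1.0000
    outer loop
      vertex 0.0 0.0 15.0
      vertex 6.0 19.0 15.0
      vertex 0.0 19.0 15.0
    endloop
  endfacet
  facet normal 0.0000 -1.0000 0.0000
    outer loop
      vertex 0.0 0.0 0.0
      vertex 19.0 0.0 0.0
      vertex 19.0 0.0 15.0
    endloop
  endfacet
  facet normal 0.0000 -1.0000 0.0000
    outer loop
      vertex 0.0 0.0 0.0
      vertex 19.0 0.0 15.0
      vertex 0.0 0.0 15.0
    endloop
  endfacet
  facet normal 1.0000 0.0000 0.0000
    outer loop
      vertex 19.0 0.0 0.0
      vertex 19.0 6.0 0.0
      vertex 19.0 6.0 15.0
    endloop
  endfacet
  facet normal 1.0000 0.0000 0.0000
    outer loop
      vertex 19.0 0.0 0.0
      vertex 19.0 6.0 15.0
      vertex 19.0 0.0 15.0
    endloop
  endfacet
  facet normal 0.0000 1.0000 0.0000
    outer loop
      vertex 19.0 6.0 0.0
      vertex 6.0 6.0 0.0
      vertex 6.0 6.0 15.0
    endloop
  endfacet
  facet normal 0.0000 1.0000 0.0000
    outer loop
      vertex 19.0 6.0 0.0
      vertex 6.0 6.0 15.0
      vertex 19.0 6.0 15.0
    endloop
  endfacet
  facet normal 1.0000 0.0000 0.0000
    outer loop
      vertex 6.0 6.0 0.0
      vertex 6.0 19.0 0.0
      vertex 6.0 19.0 15.0
    endloop
  endfacet
  facet normal 1.0000 0.0000 0.0000
    outer loop
      vertex 6.0 6.0 0.0
      vertex 6.0 19.0 15.0
      vertex 6.0 6.0 15.0
    endloop
  endfacet
  facet normal 0.0000 1.0000 0.0000
    outer loop
      vertex 6.0 19.0 0.0
      vertex 0.0 19.0 0.0
      vertex 0.0 19.0 15.0
    endloop
  endfacet
  facet normal 0.0000 1.0000 0.0000
    outer loop
      vertex 6.0 19.0 0.0
      vertex 0.0 19.0 15.0
      vertex 6.0 19.0 15.0
    endloop
  endfacet
  facet normal -1.0000 0.0000 0.0000
    outer loop
      vertex 0.0 19.0 0.0
      vertex 0.0 0.0 0.0
      vertex 0.0 0.0 15.0
    endloop
  endfacet
  facet normal -1.0000 0.0000 0.0000
    outer loop
      vertex 0.0 19.0 0.0
      vertex 0.0 0.0 15.0
      vertex 0.0 19.0 15.0
    endloop
  endfacet
endsolid part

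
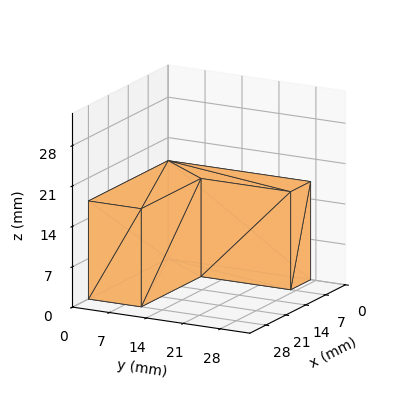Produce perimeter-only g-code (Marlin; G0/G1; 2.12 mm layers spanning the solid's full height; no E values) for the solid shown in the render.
Reading the render: the shape is an L-shaped prism: outer 28 × 27 mm, arm thicknesses ≈ 10 mm (horizontal) and 7 mm (vertical), extruded 17 mm in z (dimensions read to the nearest mm from the axis ticks). For the g-code, the solid's height is divided into equal slices at the stated Δz and each level perimeter traced with G1 moves after a G0 lift.

; perimeter-only toolpath
G21 ; units = mm
G90 ; absolute positioning
G28 ; home
; layer 1
G0 Z2.12
G0 X0.00 Y0.00
G1 X28.00 Y0.00
G1 X28.00 Y10.00
G1 X7.00 Y10.00
G1 X7.00 Y27.00
G1 X0.00 Y27.00
G1 X0.00 Y0.00
; layer 2
G0 Z4.25
G0 X0.00 Y0.00
G1 X28.00 Y0.00
G1 X28.00 Y10.00
G1 X7.00 Y10.00
G1 X7.00 Y27.00
G1 X0.00 Y27.00
G1 X0.00 Y0.00
; layer 3
G0 Z6.38
G0 X0.00 Y0.00
G1 X28.00 Y0.00
G1 X28.00 Y10.00
G1 X7.00 Y10.00
G1 X7.00 Y27.00
G1 X0.00 Y27.00
G1 X0.00 Y0.00
; layer 4
G0 Z8.50
G0 X0.00 Y0.00
G1 X28.00 Y0.00
G1 X28.00 Y10.00
G1 X7.00 Y10.00
G1 X7.00 Y27.00
G1 X0.00 Y27.00
G1 X0.00 Y0.00
; layer 5
G0 Z10.62
G0 X0.00 Y0.00
G1 X28.00 Y0.00
G1 X28.00 Y10.00
G1 X7.00 Y10.00
G1 X7.00 Y27.00
G1 X0.00 Y27.00
G1 X0.00 Y0.00
; layer 6
G0 Z12.75
G0 X0.00 Y0.00
G1 X28.00 Y0.00
G1 X28.00 Y10.00
G1 X7.00 Y10.00
G1 X7.00 Y27.00
G1 X0.00 Y27.00
G1 X0.00 Y0.00
; layer 7
G0 Z14.88
G0 X0.00 Y0.00
G1 X28.00 Y0.00
G1 X28.00 Y10.00
G1 X7.00 Y10.00
G1 X7.00 Y27.00
G1 X0.00 Y27.00
G1 X0.00 Y0.00
; layer 8
G0 Z17.00
G0 X0.00 Y0.00
G1 X28.00 Y0.00
G1 X28.00 Y10.00
G1 X7.00 Y10.00
G1 X7.00 Y27.00
G1 X0.00 Y27.00
G1 X0.00 Y0.00
M2 ; end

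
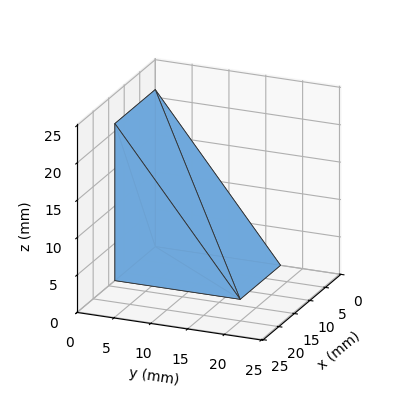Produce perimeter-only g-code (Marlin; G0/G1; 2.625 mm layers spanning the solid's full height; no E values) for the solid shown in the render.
Reading the render: the shape is a wedge (ramp): 13 × 17 mm base, rising to 21 mm along the y=0 edge and sloping linearly to z=0 at y=17 (dimensions read to the nearest mm from the axis ticks). For the g-code, the solid's height is divided into equal slices at the stated Δz and each level perimeter traced with G1 moves after a G0 lift.

; perimeter-only toolpath
G21 ; units = mm
G90 ; absolute positioning
G28 ; home
; layer 1
G0 Z2.625
G0 X0.000 Y0.000
G1 X13.000 Y0.000
G1 X13.000 Y14.875
G1 X0.000 Y14.875
G1 X0.000 Y0.000
; layer 2
G0 Z5.250
G0 X0.000 Y0.000
G1 X13.000 Y0.000
G1 X13.000 Y12.750
G1 X0.000 Y12.750
G1 X0.000 Y0.000
; layer 3
G0 Z7.875
G0 X0.000 Y0.000
G1 X13.000 Y0.000
G1 X13.000 Y10.625
G1 X0.000 Y10.625
G1 X0.000 Y0.000
; layer 4
G0 Z10.500
G0 X0.000 Y0.000
G1 X13.000 Y0.000
G1 X13.000 Y8.500
G1 X0.000 Y8.500
G1 X0.000 Y0.000
; layer 5
G0 Z13.125
G0 X0.000 Y0.000
G1 X13.000 Y0.000
G1 X13.000 Y6.375
G1 X0.000 Y6.375
G1 X0.000 Y0.000
; layer 6
G0 Z15.750
G0 X0.000 Y0.000
G1 X13.000 Y0.000
G1 X13.000 Y4.250
G1 X0.000 Y4.250
G1 X0.000 Y0.000
; layer 7
G0 Z18.375
G0 X0.000 Y0.000
G1 X13.000 Y0.000
G1 X13.000 Y2.125
G1 X0.000 Y2.125
G1 X0.000 Y0.000
M2 ; end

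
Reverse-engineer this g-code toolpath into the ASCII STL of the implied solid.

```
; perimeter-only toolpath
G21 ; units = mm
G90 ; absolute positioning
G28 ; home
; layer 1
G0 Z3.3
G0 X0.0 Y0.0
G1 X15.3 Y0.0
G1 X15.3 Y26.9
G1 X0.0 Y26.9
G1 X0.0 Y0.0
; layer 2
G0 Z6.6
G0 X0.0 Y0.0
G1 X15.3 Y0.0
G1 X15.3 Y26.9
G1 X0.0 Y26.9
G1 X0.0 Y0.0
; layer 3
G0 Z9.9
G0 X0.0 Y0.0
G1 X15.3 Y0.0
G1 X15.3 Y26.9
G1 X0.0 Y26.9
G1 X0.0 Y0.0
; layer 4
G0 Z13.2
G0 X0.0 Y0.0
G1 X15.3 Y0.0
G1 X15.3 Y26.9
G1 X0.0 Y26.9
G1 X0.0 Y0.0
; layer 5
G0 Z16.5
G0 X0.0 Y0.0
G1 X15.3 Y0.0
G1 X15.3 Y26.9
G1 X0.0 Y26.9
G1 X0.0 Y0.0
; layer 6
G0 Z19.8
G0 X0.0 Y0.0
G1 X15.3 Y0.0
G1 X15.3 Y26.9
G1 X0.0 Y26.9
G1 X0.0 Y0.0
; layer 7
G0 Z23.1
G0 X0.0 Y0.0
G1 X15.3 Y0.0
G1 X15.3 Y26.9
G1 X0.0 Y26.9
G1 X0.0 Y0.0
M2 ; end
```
solid part
  facet normal 0.0000 0.0000 -1.0000
    outer loop
      vertex 15.3 26.9 0.0
      vertex 15.3 0.0 0.0
      vertex 0.0 0.0 0.0
    endloop
  endfacet
  facet normal 0.0000 0.0000 -1.0000
    outer loop
      vertex 0.0 26.9 0.0
      vertex 15.3 26.9 0.0
      vertex 0.0 0.0 0.0
    endloop
  endfacet
  facet normal 0.0000 0.0000 1.0000
    outer loop
      vertex 0.0 0.0 23.1
      vertex 15.3 0.0 23.1
      vertex 15.3 26.9 23.1
    endloop
  endfacet
  facet normal 0.0000 0.0000 1.0000
    outer loop
      vertex 0.0 0.0 23.1
      vertex 15.3 26.9 23.1
      vertex 0.0 26.9 23.1
    endloop
  endfacet
  facet normal 0.0000 -1.0000 0.0000
    outer loop
      vertex 0.0 0.0 0.0
      vertex 15.3 0.0 0.0
      vertex 15.3 0.0 23.1
    endloop
  endfacet
  facet normal 0.0000 -1.0000 0.0000
    outer loop
      vertex 0.0 0.0 0.0
      vertex 15.3 0.0 23.1
      vertex 0.0 0.0 23.1
    endloop
  endfacet
  facet normal 0.0000 1.0000 0.0000
    outer loop
      vertex 15.3 26.9 23.1
      vertex 15.3 26.9 0.0
      vertex 0.0 26.9 0.0
    endloop
  endfacet
  facet normal 0.0000 1.0000 0.0000
    outer loop
      vertex 0.0 26.9 23.1
      vertex 15.3 26.9 23.1
      vertex 0.0 26.9 0.0
    endloop
  endfacet
  facet normal -1.0000 0.0000 0.0000
    outer loop
      vertex 0.0 26.9 23.1
      vertex 0.0 26.9 0.0
      vertex 0.0 0.0 0.0
    endloop
  endfacet
  facet normal -1.0000 0.0000 0.0000
    outer loop
      vertex 0.0 0.0 23.1
      vertex 0.0 26.9 23.1
      vertex 0.0 0.0 0.0
    endloop
  endfacet
  facet normal 1.0000 0.0000 0.0000
    outer loop
      vertex 15.3 0.0 0.0
      vertex 15.3 26.9 0.0
      vertex 15.3 26.9 23.1
    endloop
  endfacet
  facet normal 1.0000 0.0000 0.0000
    outer loop
      vertex 15.3 0.0 0.0
      vertex 15.3 26.9 23.1
      vertex 15.3 0.0 23.1
    endloop
  endfacet
endsolid part

The G0 Z moves step by Δz≈3.3 mm. Every layer's G1 loop is the same polygon, so the solid is a straight extrusion of it from z=0 to z≈23.1. Closing with flat bottom and top caps and triangulating gives 12 facets — a rectangular box, roughly 15.3 × 26.9 mm footprint and 23.1 mm tall.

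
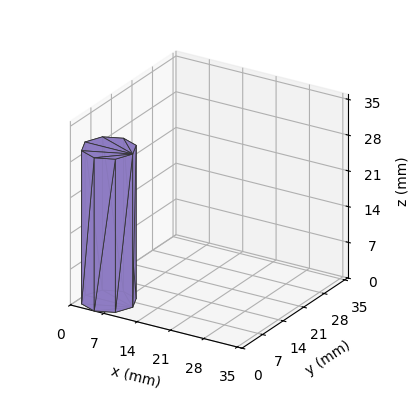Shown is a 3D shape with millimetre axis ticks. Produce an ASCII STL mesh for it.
Reading the render: the shape is a regular 8-sided prism (a cylinder approximated with 8 flat sides), circumscribed radius ≈ 5 mm, height ≈ 30 mm (dimensions read to the nearest mm from the axis ticks). For the STL, each face is triangulated and given an outward normal.

solid part
  facet normal 0.0000 0.0000 -1.0000
    outer loop
      vertex 5.00 10.00 0.00
      vertex 8.54 8.54 0.00
      vertex 10.00 5.00 0.00
    endloop
  endfacet
  facet normal 0.0000 0.0000 -1.0000
    outer loop
      vertex 1.46 8.54 0.00
      vertex 5.00 10.00 0.00
      vertex 10.00 5.00 0.00
    endloop
  endfacet
  facet normal 0.0000 0.0000 -1.0000
    outer loop
      vertex 0.00 5.00 0.00
      vertex 1.46 8.54 0.00
      vertex 10.00 5.00 0.00
    endloop
  endfacet
  facet normal 0.0000 0.0000 -1.0000
    outer loop
      vertex 1.46 1.46 0.00
      vertex 0.00 5.00 0.00
      vertex 10.00 5.00 0.00
    endloop
  endfacet
  facet normal 0.0000 0.0000 -1.0000
    outer loop
      vertex 5.00 0.00 0.00
      vertex 1.46 1.46 0.00
      vertex 10.00 5.00 0.00
    endloop
  endfacet
  facet normal 0.0000 0.0000 -1.0000
    outer loop
      vertex 8.54 1.46 0.00
      vertex 5.00 0.00 0.00
      vertex 10.00 5.00 0.00
    endloop
  endfacet
  facet normal 0.0000 0.0000 1.0000
    outer loop
      vertex 10.00 5.00 30.00
      vertex 8.54 8.54 30.00
      vertex 5.00 10.00 30.00
    endloop
  endfacet
  facet normal 0.0000 0.0000 1.0000
    outer loop
      vertex 10.00 5.00 30.00
      vertex 5.00 10.00 30.00
      vertex 1.46 8.54 30.00
    endloop
  endfacet
  facet normal 0.0000 0.0000 1.0000
    outer loop
      vertex 10.00 5.00 30.00
      vertex 1.46 8.54 30.00
      vertex 0.00 5.00 30.00
    endloop
  endfacet
  facet normal 0.0000 0.0000 1.0000
    outer loop
      vertex 10.00 5.00 30.00
      vertex 0.00 5.00 30.00
      vertex 1.46 1.46 30.00
    endloop
  endfacet
  facet normal 0.0000 0.0000 1.0000
    outer loop
      vertex 10.00 5.00 30.00
      vertex 1.46 1.46 30.00
      vertex 5.00 0.00 30.00
    endloop
  endfacet
  facet normal 0.0000 0.0000 1.0000
    outer loop
      vertex 10.00 5.00 30.00
      vertex 5.00 0.00 30.00
      vertex 8.54 1.46 30.00
    endloop
  endfacet
  facet normal 0.9245 0.3813 0.0000
    outer loop
      vertex 10.00 5.00 0.00
      vertex 8.54 8.54 0.00
      vertex 8.54 8.54 30.00
    endloop
  endfacet
  facet normal 0.9245 0.3813 0.0000
    outer loop
      vertex 10.00 5.00 0.00
      vertex 8.54 8.54 30.00
      vertex 10.00 5.00 30.00
    endloop
  endfacet
  facet normal 0.3813 0.9245 0.0000
    outer loop
      vertex 8.54 8.54 0.00
      vertex 5.00 10.00 0.00
      vertex 5.00 10.00 30.00
    endloop
  endfacet
  facet normal 0.3813 0.9245 0.0000
    outer loop
      vertex 8.54 8.54 0.00
      vertex 5.00 10.00 30.00
      vertex 8.54 8.54 30.00
    endloop
  endfacet
  facet normal -0.3813 0.9245 0.0000
    outer loop
      vertex 5.00 10.00 0.00
      vertex 1.46 8.54 0.00
      vertex 1.46 8.54 30.00
    endloop
  endfacet
  facet normal -0.3813 0.9245 0.0000
    outer loop
      vertex 5.00 10.00 0.00
      vertex 1.46 8.54 30.00
      vertex 5.00 10.00 30.00
    endloop
  endfacet
  facet normal -0.9245 0.3813 0.0000
    outer loop
      vertex 1.46 8.54 0.00
      vertex 0.00 5.00 0.00
      vertex 0.00 5.00 30.00
    endloop
  endfacet
  facet normal -0.9245 0.3813 0.0000
    outer loop
      vertex 1.46 8.54 0.00
      vertex 0.00 5.00 30.00
      vertex 1.46 8.54 30.00
    endloop
  endfacet
  facet normal -0.9245 -0.3813 0.0000
    outer loop
      vertex 0.00 5.00 0.00
      vertex 1.46 1.46 0.00
      vertex 1.46 1.46 30.00
    endloop
  endfacet
  facet normal -0.9245 -0.3813 0.0000
    outer loop
      vertex 0.00 5.00 0.00
      vertex 1.46 1.46 30.00
      vertex 0.00 5.00 30.00
    endloop
  endfacet
  facet normal -0.3813 -0.9245 0.0000
    outer loop
      vertex 1.46 1.46 0.00
      vertex 5.00 0.00 0.00
      vertex 5.00 0.00 30.00
    endloop
  endfacet
  facet normal -0.3813 -0.9245 0.0000
    outer loop
      vertex 1.46 1.46 0.00
      vertex 5.00 0.00 30.00
      vertex 1.46 1.46 30.00
    endloop
  endfacet
  facet normal 0.3813 -0.9245 0.0000
    outer loop
      vertex 5.00 0.00 0.00
      vertex 8.54 1.46 0.00
      vertex 8.54 1.46 30.00
    endloop
  endfacet
  facet normal 0.3813 -0.9245 0.0000
    outer loop
      vertex 5.00 0.00 0.00
      vertex 8.54 1.46 30.00
      vertex 5.00 0.00 30.00
    endloop
  endfacet
  facet normal 0.9245 -0.3813 0.0000
    outer loop
      vertex 8.54 1.46 0.00
      vertex 10.00 5.00 0.00
      vertex 10.00 5.00 30.00
    endloop
  endfacet
  facet normal 0.9245 -0.3813 0.0000
    outer loop
      vertex 8.54 1.46 0.00
      vertex 10.00 5.00 30.00
      vertex 8.54 1.46 30.00
    endloop
  endfacet
endsolid part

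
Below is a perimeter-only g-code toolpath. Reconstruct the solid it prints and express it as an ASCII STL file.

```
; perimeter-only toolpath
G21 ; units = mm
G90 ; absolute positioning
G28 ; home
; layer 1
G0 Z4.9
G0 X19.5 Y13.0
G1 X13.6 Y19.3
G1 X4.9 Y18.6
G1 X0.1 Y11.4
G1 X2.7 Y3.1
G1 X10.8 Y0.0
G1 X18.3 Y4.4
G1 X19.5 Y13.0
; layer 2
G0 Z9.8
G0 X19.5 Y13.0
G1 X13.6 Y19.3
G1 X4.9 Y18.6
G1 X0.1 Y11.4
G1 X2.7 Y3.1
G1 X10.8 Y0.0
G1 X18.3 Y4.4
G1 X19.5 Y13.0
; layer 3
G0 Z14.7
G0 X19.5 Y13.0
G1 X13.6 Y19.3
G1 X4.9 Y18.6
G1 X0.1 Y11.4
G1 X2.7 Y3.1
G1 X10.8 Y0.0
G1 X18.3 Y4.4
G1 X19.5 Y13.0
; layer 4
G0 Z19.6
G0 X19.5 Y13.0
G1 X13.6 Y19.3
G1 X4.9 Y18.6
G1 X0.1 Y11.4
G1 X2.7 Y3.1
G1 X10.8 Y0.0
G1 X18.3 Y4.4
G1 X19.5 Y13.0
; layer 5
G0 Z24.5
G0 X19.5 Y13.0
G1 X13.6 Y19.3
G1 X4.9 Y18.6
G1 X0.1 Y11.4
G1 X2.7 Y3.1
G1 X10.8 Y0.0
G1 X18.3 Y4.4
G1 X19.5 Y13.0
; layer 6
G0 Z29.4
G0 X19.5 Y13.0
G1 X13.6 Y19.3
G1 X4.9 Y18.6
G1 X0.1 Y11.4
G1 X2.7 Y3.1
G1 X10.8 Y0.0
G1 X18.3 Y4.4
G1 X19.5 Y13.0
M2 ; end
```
solid part
  facet normal 0.0000 0.0000 -1.0000
    outer loop
      vertex 4.9 18.6 0.0
      vertex 13.6 19.3 0.0
      vertex 19.5 13.0 0.0
    endloop
  endfacet
  facet normal 0.0000 0.0000 -1.0000
    outer loop
      vertex 0.1 11.4 0.0
      vertex 4.9 18.6 0.0
      vertex 19.5 13.0 0.0
    endloop
  endfacet
  facet normal 0.0000 0.0000 -1.0000
    outer loop
      vertex 2.7 3.1 0.0
      vertex 0.1 11.4 0.0
      vertex 19.5 13.0 0.0
    endloop
  endfacet
  facet normal 0.0000 0.0000 -1.0000
    outer loop
      vertex 10.8 0.0 0.0
      vertex 2.7 3.1 0.0
      vertex 19.5 13.0 0.0
    endloop
  endfacet
  facet normal 0.0000 0.0000 -1.0000
    outer loop
      vertex 18.3 4.4 0.0
      vertex 10.8 0.0 0.0
      vertex 19.5 13.0 0.0
    endloop
  endfacet
  facet normal 0.0000 0.0000 1.0000
    outer loop
      vertex 19.5 13.0 29.4
      vertex 13.6 19.3 29.4
      vertex 4.9 18.6 29.4
    endloop
  endfacet
  facet normal 0.0000 0.0000 1.0000
    outer loop
      vertex 19.5 13.0 29.4
      vertex 4.9 18.6 29.4
      vertex 0.1 11.4 29.4
    endloop
  endfacet
  facet normal 0.0000 0.0000 1.0000
    outer loop
      vertex 19.5 13.0 29.4
      vertex 0.1 11.4 29.4
      vertex 2.7 3.1 29.4
    endloop
  endfacet
  facet normal 0.0000 0.0000 1.0000
    outer loop
      vertex 19.5 13.0 29.4
      vertex 2.7 3.1 29.4
      vertex 10.8 0.0 29.4
    endloop
  endfacet
  facet normal 0.0000 0.0000 1.0000
    outer loop
      vertex 19.5 13.0 29.4
      vertex 10.8 0.0 29.4
      vertex 18.3 4.4 29.4
    endloop
  endfacet
  facet normal 0.7299 0.6836 0.0000
    outer loop
      vertex 19.5 13.0 0.0
      vertex 13.6 19.3 0.0
      vertex 13.6 19.3 29.4
    endloop
  endfacet
  facet normal 0.7299 0.6836 0.0000
    outer loop
      vertex 19.5 13.0 0.0
      vertex 13.6 19.3 29.4
      vertex 19.5 13.0 29.4
    endloop
  endfacet
  facet normal -0.0802 0.9968 0.0000
    outer loop
      vertex 13.6 19.3 0.0
      vertex 4.9 18.6 0.0
      vertex 4.9 18.6 29.4
    endloop
  endfacet
  facet normal -0.0802 0.9968 0.0000
    outer loop
      vertex 13.6 19.3 0.0
      vertex 4.9 18.6 29.4
      vertex 13.6 19.3 29.4
    endloop
  endfacet
  facet normal -0.8321 0.5547 0.0000
    outer loop
      vertex 4.9 18.6 0.0
      vertex 0.1 11.4 0.0
      vertex 0.1 11.4 29.4
    endloop
  endfacet
  facet normal -0.8321 0.5547 0.0000
    outer loop
      vertex 4.9 18.6 0.0
      vertex 0.1 11.4 29.4
      vertex 4.9 18.6 29.4
    endloop
  endfacet
  facet normal -0.9543 -0.2989 0.0000
    outer loop
      vertex 0.1 11.4 0.0
      vertex 2.7 3.1 0.0
      vertex 2.7 3.1 29.4
    endloop
  endfacet
  facet normal -0.9543 -0.2989 0.0000
    outer loop
      vertex 0.1 11.4 0.0
      vertex 2.7 3.1 29.4
      vertex 0.1 11.4 29.4
    endloop
  endfacet
  facet normal -0.3574 -0.9339 0.0000
    outer loop
      vertex 2.7 3.1 0.0
      vertex 10.8 0.0 0.0
      vertex 10.8 0.0 29.4
    endloop
  endfacet
  facet normal -0.3574 -0.9339 0.0000
    outer loop
      vertex 2.7 3.1 0.0
      vertex 10.8 0.0 29.4
      vertex 2.7 3.1 29.4
    endloop
  endfacet
  facet normal 0.5060 -0.8625 0.0000
    outer loop
      vertex 10.8 0.0 0.0
      vertex 18.3 4.4 0.0
      vertex 18.3 4.4 29.4
    endloop
  endfacet
  facet normal 0.5060 -0.8625 0.0000
    outer loop
      vertex 10.8 0.0 0.0
      vertex 18.3 4.4 29.4
      vertex 10.8 0.0 29.4
    endloop
  endfacet
  facet normal 0.9904 -0.1382 0.0000
    outer loop
      vertex 18.3 4.4 0.0
      vertex 19.5 13.0 0.0
      vertex 19.5 13.0 29.4
    endloop
  endfacet
  facet normal 0.9904 -0.1382 0.0000
    outer loop
      vertex 18.3 4.4 0.0
      vertex 19.5 13.0 29.4
      vertex 18.3 4.4 29.4
    endloop
  endfacet
endsolid part

The G0 Z moves step by Δz≈4.9 mm. Every layer's G1 loop is the same polygon, so the solid is a straight extrusion of it from z=0 to z≈29.4. Closing with flat bottom and top caps and triangulating gives 24 facets — a regular 7-sided prism (a cylinder approximated with 7 flat sides), circumscribed radius ≈ 10 mm, height ≈ 29.4 mm.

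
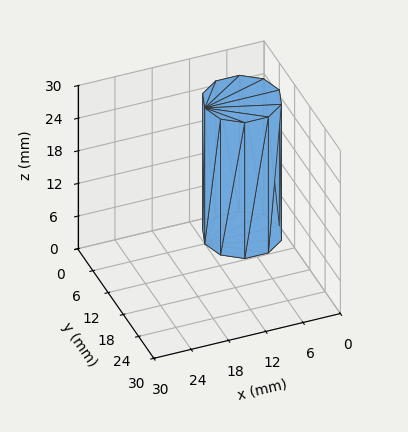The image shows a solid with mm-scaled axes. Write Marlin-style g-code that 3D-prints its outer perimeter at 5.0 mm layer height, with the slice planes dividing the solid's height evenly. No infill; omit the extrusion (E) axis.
Reading the render: the shape is a regular 10-sided prism (a cylinder approximated with 10 flat sides), circumscribed radius ≈ 6 mm, height ≈ 25 mm (dimensions read to the nearest mm from the axis ticks). For the g-code, the solid's height is divided into equal slices at the stated Δz and each level perimeter traced with G1 moves after a G0 lift.

; perimeter-only toolpath
G21 ; units = mm
G90 ; absolute positioning
G28 ; home
; layer 1
G0 Z5.0
G0 X12.0 Y6.0
G1 X10.9 Y9.5
G1 X7.9 Y11.7
G1 X4.1 Y11.7
G1 X1.1 Y9.5
G1 X0.0 Y6.0
G1 X1.1 Y2.5
G1 X4.1 Y0.3
G1 X7.9 Y0.3
G1 X10.9 Y2.5
G1 X12.0 Y6.0
; layer 2
G0 Z10.0
G0 X12.0 Y6.0
G1 X10.9 Y9.5
G1 X7.9 Y11.7
G1 X4.1 Y11.7
G1 X1.1 Y9.5
G1 X0.0 Y6.0
G1 X1.1 Y2.5
G1 X4.1 Y0.3
G1 X7.9 Y0.3
G1 X10.9 Y2.5
G1 X12.0 Y6.0
; layer 3
G0 Z15.0
G0 X12.0 Y6.0
G1 X10.9 Y9.5
G1 X7.9 Y11.7
G1 X4.1 Y11.7
G1 X1.1 Y9.5
G1 X0.0 Y6.0
G1 X1.1 Y2.5
G1 X4.1 Y0.3
G1 X7.9 Y0.3
G1 X10.9 Y2.5
G1 X12.0 Y6.0
; layer 4
G0 Z20.0
G0 X12.0 Y6.0
G1 X10.9 Y9.5
G1 X7.9 Y11.7
G1 X4.1 Y11.7
G1 X1.1 Y9.5
G1 X0.0 Y6.0
G1 X1.1 Y2.5
G1 X4.1 Y0.3
G1 X7.9 Y0.3
G1 X10.9 Y2.5
G1 X12.0 Y6.0
; layer 5
G0 Z25.0
G0 X12.0 Y6.0
G1 X10.9 Y9.5
G1 X7.9 Y11.7
G1 X4.1 Y11.7
G1 X1.1 Y9.5
G1 X0.0 Y6.0
G1 X1.1 Y2.5
G1 X4.1 Y0.3
G1 X7.9 Y0.3
G1 X10.9 Y2.5
G1 X12.0 Y6.0
M2 ; end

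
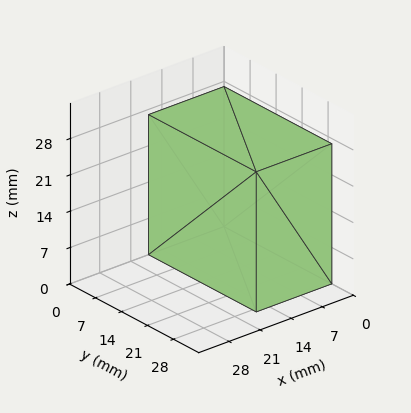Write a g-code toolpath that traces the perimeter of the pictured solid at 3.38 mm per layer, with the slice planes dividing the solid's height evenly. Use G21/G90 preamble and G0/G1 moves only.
Reading the render: the shape is a rectangular box, roughly 17 × 29 mm footprint and 27 mm tall (dimensions read to the nearest mm from the axis ticks). For the g-code, the solid's height is divided into equal slices at the stated Δz and each level perimeter traced with G1 moves after a G0 lift.

; perimeter-only toolpath
G21 ; units = mm
G90 ; absolute positioning
G28 ; home
; layer 1
G0 Z3.38
G0 X0.00 Y0.00
G1 X17.00 Y0.00
G1 X17.00 Y29.00
G1 X0.00 Y29.00
G1 X0.00 Y0.00
; layer 2
G0 Z6.75
G0 X0.00 Y0.00
G1 X17.00 Y0.00
G1 X17.00 Y29.00
G1 X0.00 Y29.00
G1 X0.00 Y0.00
; layer 3
G0 Z10.12
G0 X0.00 Y0.00
G1 X17.00 Y0.00
G1 X17.00 Y29.00
G1 X0.00 Y29.00
G1 X0.00 Y0.00
; layer 4
G0 Z13.50
G0 X0.00 Y0.00
G1 X17.00 Y0.00
G1 X17.00 Y29.00
G1 X0.00 Y29.00
G1 X0.00 Y0.00
; layer 5
G0 Z16.88
G0 X0.00 Y0.00
G1 X17.00 Y0.00
G1 X17.00 Y29.00
G1 X0.00 Y29.00
G1 X0.00 Y0.00
; layer 6
G0 Z20.25
G0 X0.00 Y0.00
G1 X17.00 Y0.00
G1 X17.00 Y29.00
G1 X0.00 Y29.00
G1 X0.00 Y0.00
; layer 7
G0 Z23.62
G0 X0.00 Y0.00
G1 X17.00 Y0.00
G1 X17.00 Y29.00
G1 X0.00 Y29.00
G1 X0.00 Y0.00
; layer 8
G0 Z27.00
G0 X0.00 Y0.00
G1 X17.00 Y0.00
G1 X17.00 Y29.00
G1 X0.00 Y29.00
G1 X0.00 Y0.00
M2 ; end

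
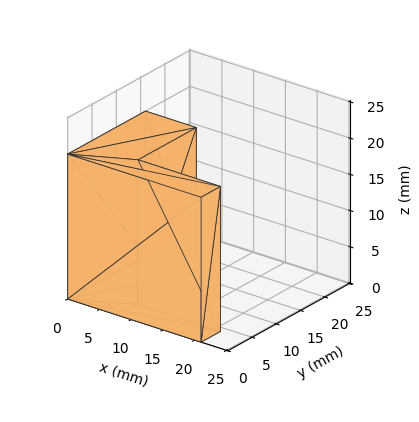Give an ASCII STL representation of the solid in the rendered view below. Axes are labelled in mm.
Reading the render: the shape is an L-shaped prism: outer 21 × 16 mm, arm thicknesses ≈ 4 mm (horizontal) and 8 mm (vertical), extruded 20 mm in z (dimensions read to the nearest mm from the axis ticks). For the STL, each face is triangulated and given an outward normal.

solid part
  facet normal 0.0000 0.0000 -1.0000
    outer loop
      vertex 21.00 4.00 0.00
      vertex 21.00 0.00 0.00
      vertex 0.00 0.00 0.00
    endloop
  endfacet
  facet normal 0.0000 0.0000 -1.0000
    outer loop
      vertex 8.00 4.00 0.00
      vertex 21.00 4.00 0.00
      vertex 0.00 0.00 0.00
    endloop
  endfacet
  facet normal 0.0000 0.0000 -1.0000
    outer loop
      vertex 8.00 16.00 0.00
      vertex 8.00 4.00 0.00
      vertex 0.00 0.00 0.00
    endloop
  endfacet
  facet normal 0.0000 0.0000 -1.0000
    outer loop
      vertex 0.00 16.00 0.00
      vertex 8.00 16.00 0.00
      vertex 0.00 0.00 0.00
    endloop
  endfacet
  facet normal 0.0000 0.0000 1.0000
    outer loop
      vertex 0.00 0.00 20.00
      vertex 21.00 0.00 20.00
      vertex 21.00 4.00 20.00
    endloop
  endfacet
  facet normal 0.0000 0.0000 1.0000
    outer loop
      vertex 0.00 0.00 20.00
      vertex 21.00 4.00 20.00
      vertex 8.00 4.00 20.00
    endloop
  endfacet
  facet normal 0.0000 0.0000 1.0000
    outer loop
      vertex 0.00 0.00 20.00
      vertex 8.00 4.00 20.00
      vertex 8.00 16.00 20.00
    endloop
  endfacet
  facet normal 0.0000 0.0000 1.0000
    outer loop
      vertex 0.00 0.00 20.00
      vertex 8.00 16.00 20.00
      vertex 0.00 16.00 20.00
    endloop
  endfacet
  facet normal 0.0000 -1.0000 0.0000
    outer loop
      vertex 0.00 0.00 0.00
      vertex 21.00 0.00 0.00
      vertex 21.00 0.00 20.00
    endloop
  endfacet
  facet normal 0.0000 -1.0000 0.0000
    outer loop
      vertex 0.00 0.00 0.00
      vertex 21.00 0.00 20.00
      vertex 0.00 0.00 20.00
    endloop
  endfacet
  facet normal 1.0000 0.0000 0.0000
    outer loop
      vertex 21.00 0.00 0.00
      vertex 21.00 4.00 0.00
      vertex 21.00 4.00 20.00
    endloop
  endfacet
  facet normal 1.0000 0.0000 0.0000
    outer loop
      vertex 21.00 0.00 0.00
      vertex 21.00 4.00 20.00
      vertex 21.00 0.00 20.00
    endloop
  endfacet
  facet normal 0.0000 1.0000 0.0000
    outer loop
      vertex 21.00 4.00 0.00
      vertex 8.00 4.00 0.00
      vertex 8.00 4.00 20.00
    endloop
  endfacet
  facet normal 0.0000 1.0000 0.0000
    outer loop
      vertex 21.00 4.00 0.00
      vertex 8.00 4.00 20.00
      vertex 21.00 4.00 20.00
    endloop
  endfacet
  facet normal 1.0000 0.0000 0.0000
    outer loop
      vertex 8.00 4.00 0.00
      vertex 8.00 16.00 0.00
      vertex 8.00 16.00 20.00
    endloop
  endfacet
  facet normal 1.0000 0.0000 0.0000
    outer loop
      vertex 8.00 4.00 0.00
      vertex 8.00 16.00 20.00
      vertex 8.00 4.00 20.00
    endloop
  endfacet
  facet normal 0.0000 1.0000 0.0000
    outer loop
      vertex 8.00 16.00 0.00
      vertex 0.00 16.00 0.00
      vertex 0.00 16.00 20.00
    endloop
  endfacet
  facet normal 0.0000 1.0000 0.0000
    outer loop
      vertex 8.00 16.00 0.00
      vertex 0.00 16.00 20.00
      vertex 8.00 16.00 20.00
    endloop
  endfacet
  facet normal -1.0000 0.0000 0.0000
    outer loop
      vertex 0.00 16.00 0.00
      vertex 0.00 0.00 0.00
      vertex 0.00 0.00 20.00
    endloop
  endfacet
  facet normal -1.0000 0.0000 0.0000
    outer loop
      vertex 0.00 16.00 0.00
      vertex 0.00 0.00 20.00
      vertex 0.00 16.00 20.00
    endloop
  endfacet
endsolid part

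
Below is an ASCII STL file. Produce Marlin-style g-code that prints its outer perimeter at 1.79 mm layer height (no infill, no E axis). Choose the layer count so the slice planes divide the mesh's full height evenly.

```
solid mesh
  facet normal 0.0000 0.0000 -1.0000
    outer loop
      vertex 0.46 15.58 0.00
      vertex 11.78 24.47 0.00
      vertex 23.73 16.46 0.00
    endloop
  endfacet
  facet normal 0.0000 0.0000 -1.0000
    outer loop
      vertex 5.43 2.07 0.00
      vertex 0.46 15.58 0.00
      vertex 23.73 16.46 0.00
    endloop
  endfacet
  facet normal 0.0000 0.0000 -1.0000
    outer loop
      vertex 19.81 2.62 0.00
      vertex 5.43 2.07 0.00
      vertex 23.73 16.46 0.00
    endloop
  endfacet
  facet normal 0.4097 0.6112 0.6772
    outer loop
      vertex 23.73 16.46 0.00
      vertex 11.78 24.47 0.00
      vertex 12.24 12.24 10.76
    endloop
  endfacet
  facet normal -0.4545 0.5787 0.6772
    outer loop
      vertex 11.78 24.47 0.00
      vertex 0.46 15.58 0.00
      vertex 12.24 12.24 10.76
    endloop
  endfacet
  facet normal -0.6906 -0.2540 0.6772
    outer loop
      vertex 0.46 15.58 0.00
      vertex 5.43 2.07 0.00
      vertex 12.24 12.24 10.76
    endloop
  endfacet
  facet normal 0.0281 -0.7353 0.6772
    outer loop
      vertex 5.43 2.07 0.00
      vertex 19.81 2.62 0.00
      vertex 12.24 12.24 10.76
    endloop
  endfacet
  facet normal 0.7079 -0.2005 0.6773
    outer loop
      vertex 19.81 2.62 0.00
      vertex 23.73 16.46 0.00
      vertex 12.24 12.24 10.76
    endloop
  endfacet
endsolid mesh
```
; perimeter-only toolpath
G21 ; units = mm
G90 ; absolute positioning
G28 ; home
; layer 1
G0 Z1.79
G0 X21.82 Y15.76
G1 X11.86 Y22.43
G1 X2.42 Y15.02
G1 X6.56 Y3.76
G1 X18.55 Y4.22
G1 X21.82 Y15.76
; layer 2
G0 Z3.59
G0 X19.90 Y15.05
G1 X11.93 Y20.39
G1 X4.39 Y14.47
G1 X7.70 Y5.46
G1 X17.29 Y5.83
G1 X19.90 Y15.05
; layer 3
G0 Z5.38
G0 X17.98 Y14.35
G1 X12.01 Y18.36
G1 X6.35 Y13.91
G1 X8.84 Y7.16
G1 X16.02 Y7.43
G1 X17.98 Y14.35
; layer 4
G0 Z7.17
G0 X16.07 Y13.65
G1 X12.09 Y16.32
G1 X8.31 Y13.35
G1 X9.97 Y8.85
G1 X14.76 Y9.03
G1 X16.07 Y13.65
; layer 5
G0 Z8.97
G0 X14.16 Y12.94
G1 X12.16 Y14.28
G1 X10.28 Y12.80
G1 X11.11 Y10.55
G1 X13.50 Y10.64
G1 X14.16 Y12.94
M2 ; end

The solid is a regular 5-sided pyramid, base circumscribed radius ≈ 12.2 mm, apex at z ≈ 10.8 mm. Slicing at Δz = 1.79 mm — 6 equal slices spanning the solid's height, so layer i sits at z = i·h/6 — gives 5 non-empty perimeters. Each is a 5-segment closed polygon; G0 lifts to the layer z and rapids to the start vertex, then G1 traces the edges. The cross-section shrinks linearly with z (the slice at the apex is degenerate and omitted).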